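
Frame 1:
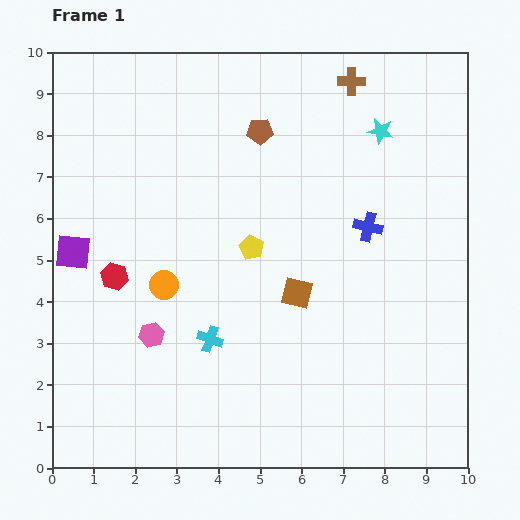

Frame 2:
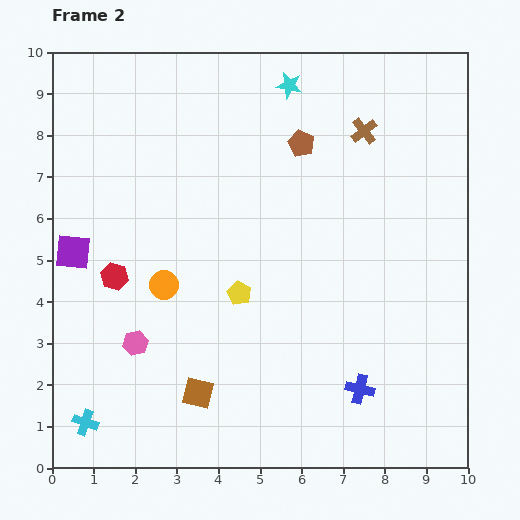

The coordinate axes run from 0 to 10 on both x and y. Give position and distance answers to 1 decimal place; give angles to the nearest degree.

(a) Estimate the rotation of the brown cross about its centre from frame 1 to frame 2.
38° counter-clockwise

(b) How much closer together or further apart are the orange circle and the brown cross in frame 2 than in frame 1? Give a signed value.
-0.6

Distance in frame 1: 6.7. Distance in frame 2: 6.1.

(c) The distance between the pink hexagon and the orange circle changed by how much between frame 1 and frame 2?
+0.4

Distance in frame 1: 1.2. Distance in frame 2: 1.6.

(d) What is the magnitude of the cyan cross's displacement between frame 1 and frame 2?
3.6

The cyan cross moved from (3.8, 3.1) to (0.8, 1.1), a distance of √(3.0² + 2.0²) ≈ 3.6.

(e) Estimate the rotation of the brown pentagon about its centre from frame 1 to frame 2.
27° clockwise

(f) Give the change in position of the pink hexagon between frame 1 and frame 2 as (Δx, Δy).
(-0.4, -0.2)

The pink hexagon was at (2.4, 3.2) in frame 1 and (2.0, 3.0) in frame 2.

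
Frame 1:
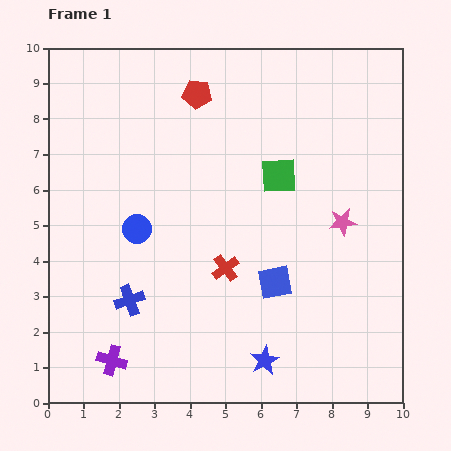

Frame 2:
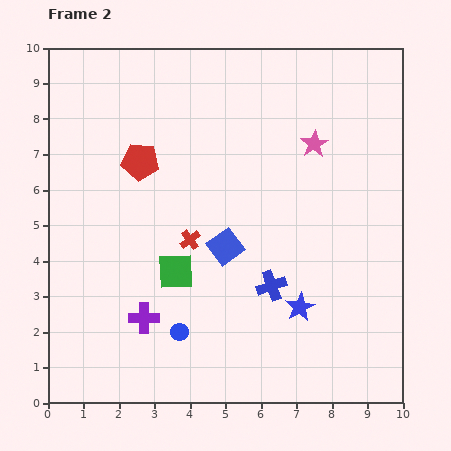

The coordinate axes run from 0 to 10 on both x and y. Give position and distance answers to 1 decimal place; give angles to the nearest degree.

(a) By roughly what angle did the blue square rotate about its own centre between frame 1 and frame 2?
26° counter-clockwise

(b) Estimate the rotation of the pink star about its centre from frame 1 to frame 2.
24° counter-clockwise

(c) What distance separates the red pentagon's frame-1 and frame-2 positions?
2.5

The red pentagon moved from (4.2, 8.7) to (2.6, 6.8), a distance of √(1.6² + 1.9²) ≈ 2.5.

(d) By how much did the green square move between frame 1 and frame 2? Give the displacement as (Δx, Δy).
(-2.9, -2.7)

The green square was at (6.5, 6.4) in frame 1 and (3.6, 3.7) in frame 2.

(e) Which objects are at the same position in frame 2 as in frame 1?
none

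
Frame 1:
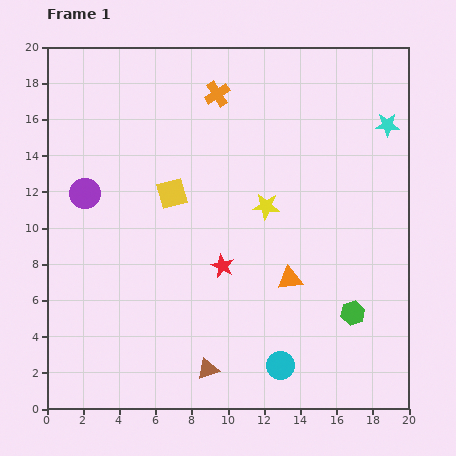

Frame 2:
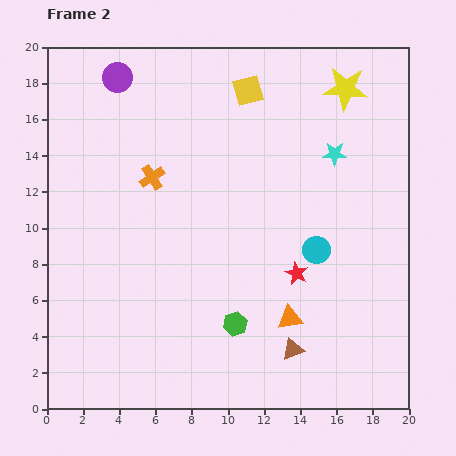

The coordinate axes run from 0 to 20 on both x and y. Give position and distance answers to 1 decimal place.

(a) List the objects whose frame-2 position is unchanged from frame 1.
none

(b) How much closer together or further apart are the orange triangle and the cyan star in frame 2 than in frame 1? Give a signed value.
-0.7

Distance in frame 1: 10.1. Distance in frame 2: 9.4.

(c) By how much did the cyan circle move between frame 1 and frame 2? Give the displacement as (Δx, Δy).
(2.0, 6.4)

The cyan circle was at (12.9, 2.4) in frame 1 and (14.9, 8.8) in frame 2.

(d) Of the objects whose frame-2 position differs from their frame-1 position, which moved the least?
the orange triangle

(moved 2.2)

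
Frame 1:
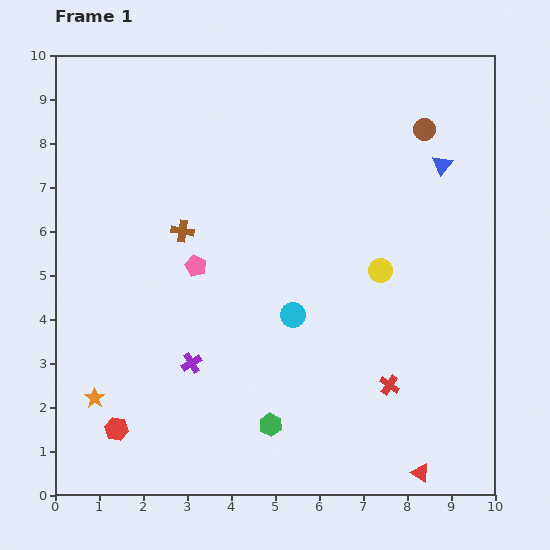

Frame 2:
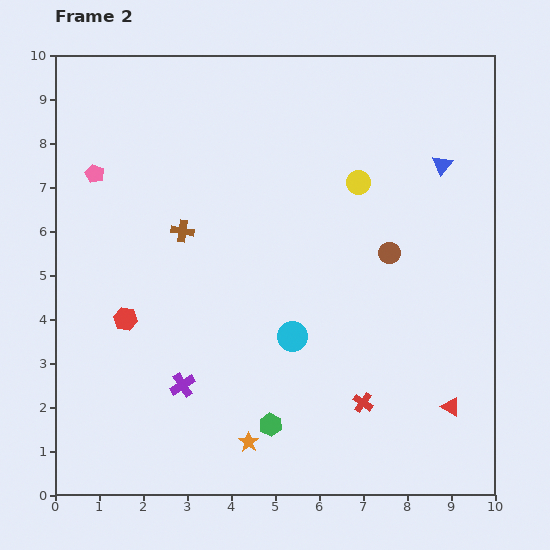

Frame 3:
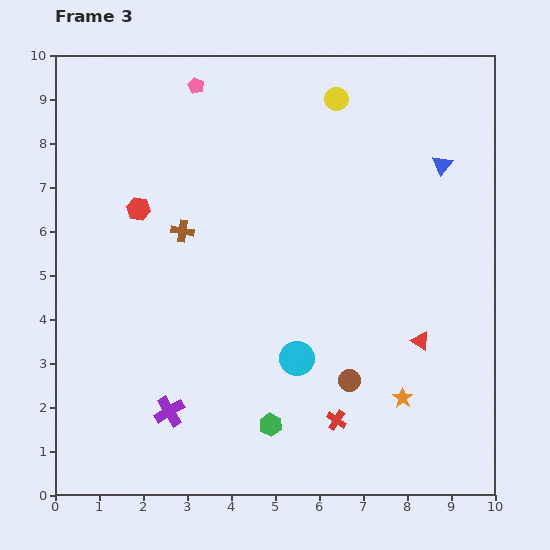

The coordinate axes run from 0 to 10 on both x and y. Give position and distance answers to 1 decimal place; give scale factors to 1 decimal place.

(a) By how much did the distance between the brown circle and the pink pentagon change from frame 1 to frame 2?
+0.8

Distance in frame 1: 6.1. Distance in frame 2: 6.9.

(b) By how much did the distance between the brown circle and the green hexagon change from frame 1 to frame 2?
-2.9

Distance in frame 1: 7.6. Distance in frame 2: 4.7.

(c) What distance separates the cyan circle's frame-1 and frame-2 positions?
0.5

The cyan circle moved from (5.4, 4.1) to (5.4, 3.6), a distance of √(0.0² + 0.5²) ≈ 0.5.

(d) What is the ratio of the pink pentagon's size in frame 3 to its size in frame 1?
0.7×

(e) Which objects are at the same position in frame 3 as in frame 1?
the green hexagon, the blue triangle, the brown cross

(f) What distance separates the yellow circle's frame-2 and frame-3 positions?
2.0

The yellow circle moved from (6.9, 7.1) to (6.4, 9.0), a distance of √(0.5² + 1.9²) ≈ 2.0.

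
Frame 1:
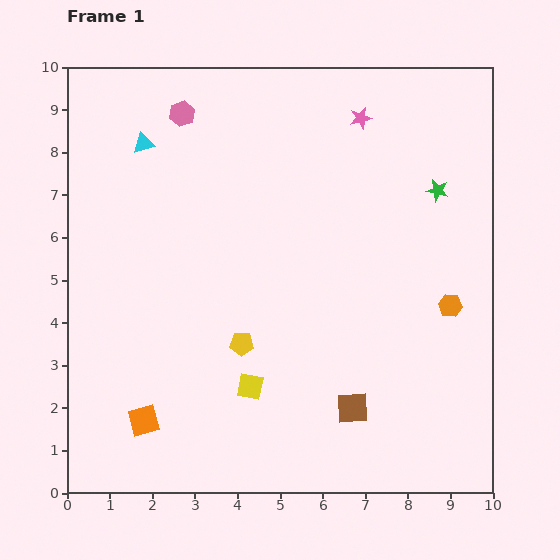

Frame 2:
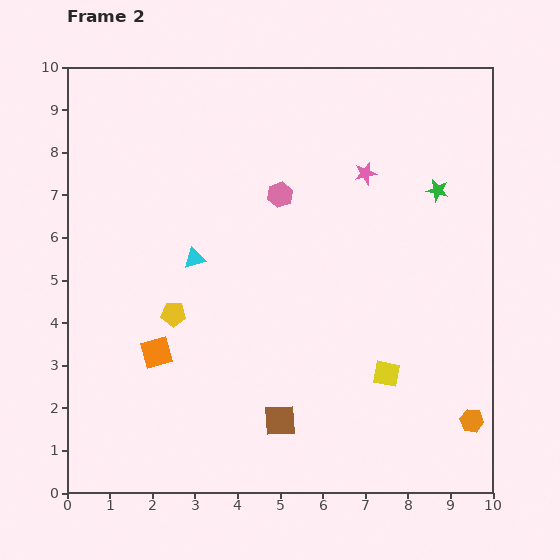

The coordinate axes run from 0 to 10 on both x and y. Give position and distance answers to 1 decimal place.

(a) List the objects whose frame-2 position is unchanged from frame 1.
the green star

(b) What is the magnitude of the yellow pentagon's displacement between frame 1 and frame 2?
1.7

The yellow pentagon moved from (4.1, 3.5) to (2.5, 4.2), a distance of √(1.6² + 0.7²) ≈ 1.7.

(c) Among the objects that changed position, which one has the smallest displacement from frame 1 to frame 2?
the pink star

(moved 1.3)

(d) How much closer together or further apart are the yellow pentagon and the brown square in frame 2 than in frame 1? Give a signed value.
+0.5

Distance in frame 1: 3.0. Distance in frame 2: 3.5.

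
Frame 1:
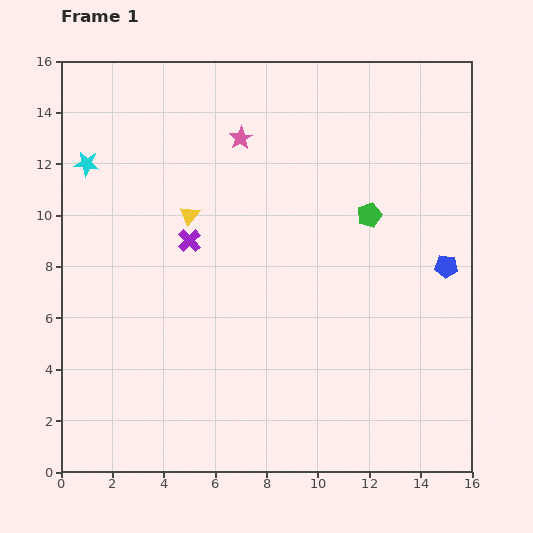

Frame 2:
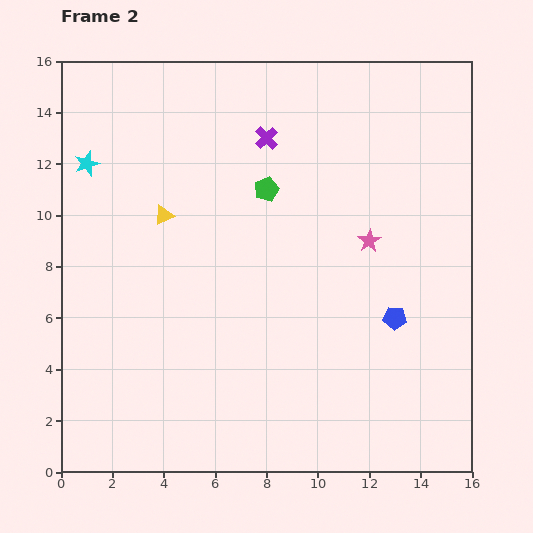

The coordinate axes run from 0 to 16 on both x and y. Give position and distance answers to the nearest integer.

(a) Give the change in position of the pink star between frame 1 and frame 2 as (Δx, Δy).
(5, -4)

The pink star was at (7, 13) in frame 1 and (12, 9) in frame 2.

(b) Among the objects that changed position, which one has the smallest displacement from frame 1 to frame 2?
the yellow triangle

(moved 1)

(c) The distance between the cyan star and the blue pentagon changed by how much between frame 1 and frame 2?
-2

Distance in frame 1: 15. Distance in frame 2: 13.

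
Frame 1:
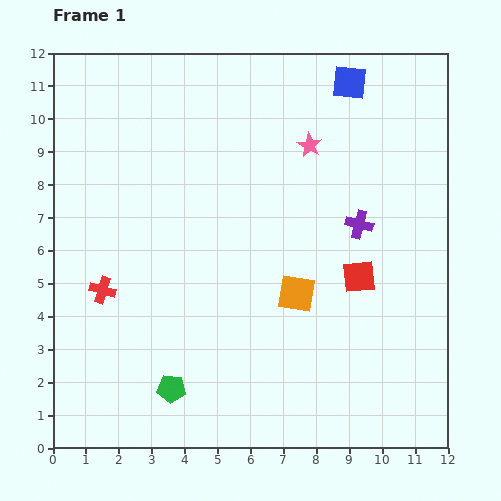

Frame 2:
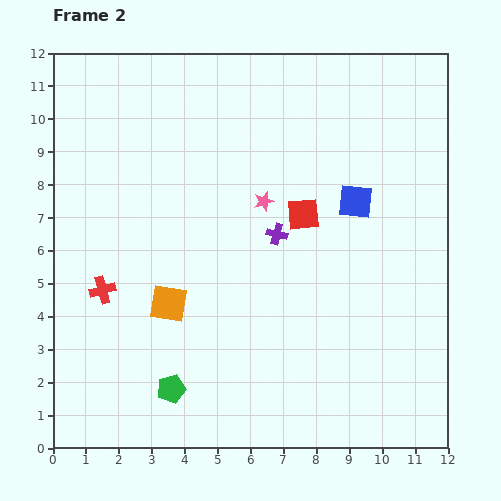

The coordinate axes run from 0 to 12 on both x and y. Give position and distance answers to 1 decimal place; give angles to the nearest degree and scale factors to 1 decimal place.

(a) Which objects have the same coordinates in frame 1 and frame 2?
the red cross, the green pentagon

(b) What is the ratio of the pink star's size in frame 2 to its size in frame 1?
0.8×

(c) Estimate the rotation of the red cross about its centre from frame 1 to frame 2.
32° counter-clockwise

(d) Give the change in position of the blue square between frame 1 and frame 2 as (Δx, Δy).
(0.2, -3.6)

The blue square was at (9.0, 11.1) in frame 1 and (9.2, 7.5) in frame 2.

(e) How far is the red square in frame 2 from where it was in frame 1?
2.5

The red square moved from (9.3, 5.2) to (7.6, 7.1), a distance of √(1.7² + 1.9²) ≈ 2.5.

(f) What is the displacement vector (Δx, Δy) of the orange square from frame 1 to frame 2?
(-3.9, -0.3)

The orange square was at (7.4, 4.7) in frame 1 and (3.5, 4.4) in frame 2.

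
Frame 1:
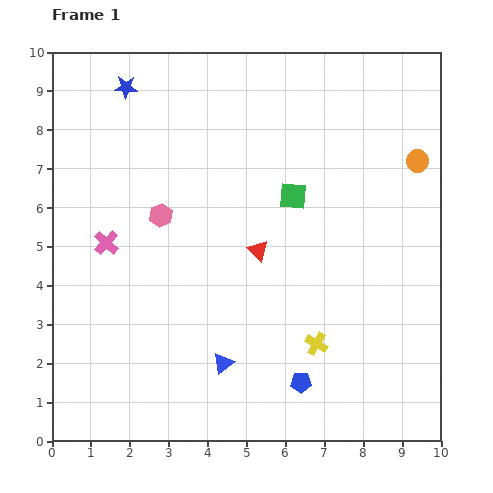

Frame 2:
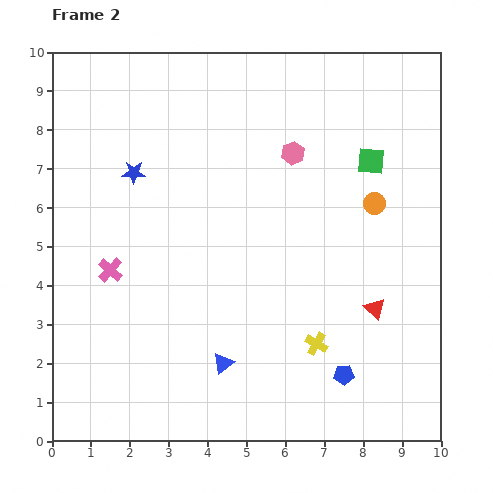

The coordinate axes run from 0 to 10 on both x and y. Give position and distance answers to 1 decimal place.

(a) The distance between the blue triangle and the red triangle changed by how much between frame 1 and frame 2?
+1.1

Distance in frame 1: 3.0. Distance in frame 2: 4.1.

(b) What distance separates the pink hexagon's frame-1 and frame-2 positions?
3.8

The pink hexagon moved from (2.8, 5.8) to (6.2, 7.4), a distance of √(3.4² + 1.6²) ≈ 3.8.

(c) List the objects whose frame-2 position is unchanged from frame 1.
the yellow cross, the blue triangle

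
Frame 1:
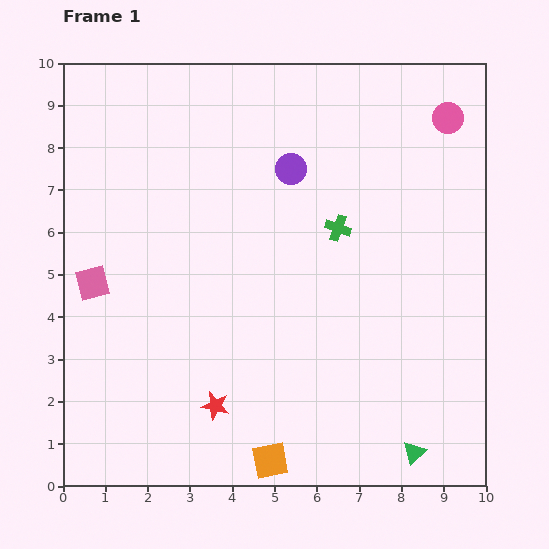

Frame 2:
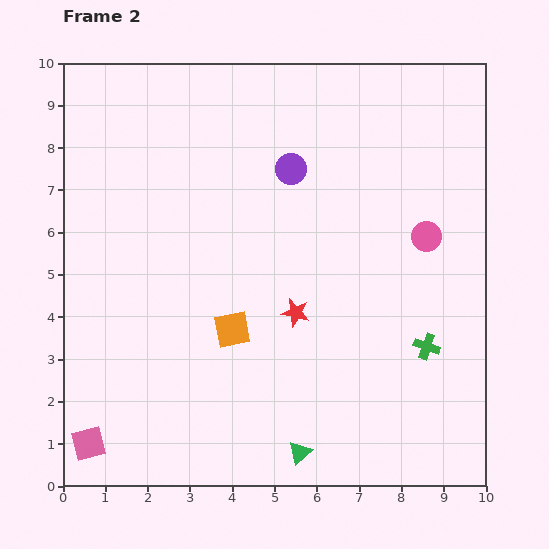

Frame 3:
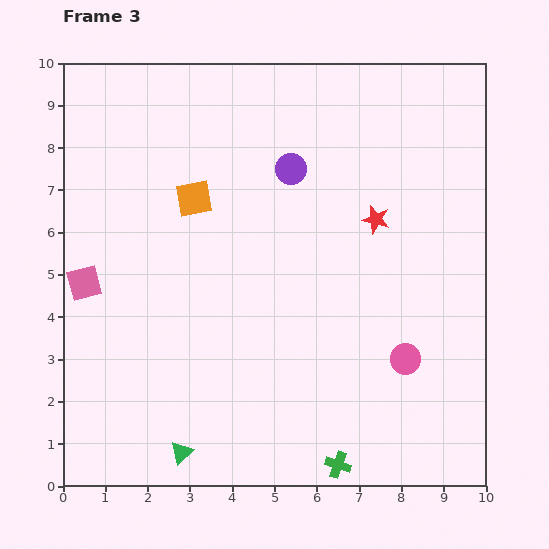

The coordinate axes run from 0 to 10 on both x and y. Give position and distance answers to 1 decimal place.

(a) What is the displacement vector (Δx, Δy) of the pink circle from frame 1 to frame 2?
(-0.5, -2.8)

The pink circle was at (9.1, 8.7) in frame 1 and (8.6, 5.9) in frame 2.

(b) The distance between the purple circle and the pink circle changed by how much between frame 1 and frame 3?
+1.3

Distance in frame 1: 3.9. Distance in frame 3: 5.2.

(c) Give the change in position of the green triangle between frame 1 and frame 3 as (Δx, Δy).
(-5.5, 0.0)

The green triangle was at (8.3, 0.8) in frame 1 and (2.8, 0.8) in frame 3.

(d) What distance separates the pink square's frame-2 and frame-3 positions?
3.8

The pink square moved from (0.6, 1.0) to (0.5, 4.8), a distance of √(0.1² + 3.8²) ≈ 3.8.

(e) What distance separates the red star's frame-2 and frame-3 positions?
2.9

The red star moved from (5.5, 4.1) to (7.4, 6.3), a distance of √(1.9² + 2.2²) ≈ 2.9.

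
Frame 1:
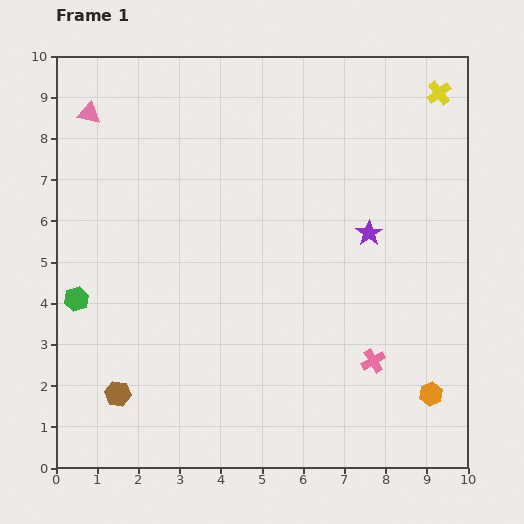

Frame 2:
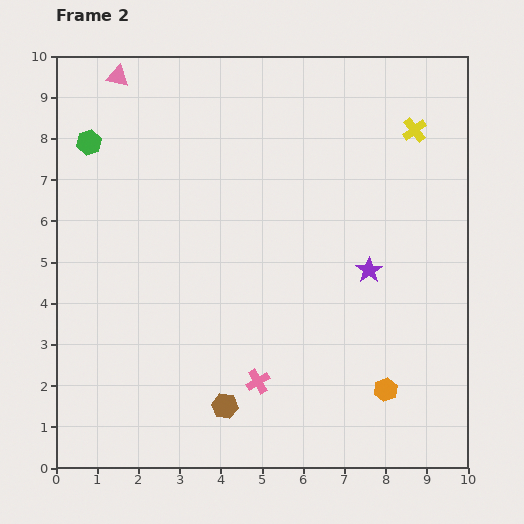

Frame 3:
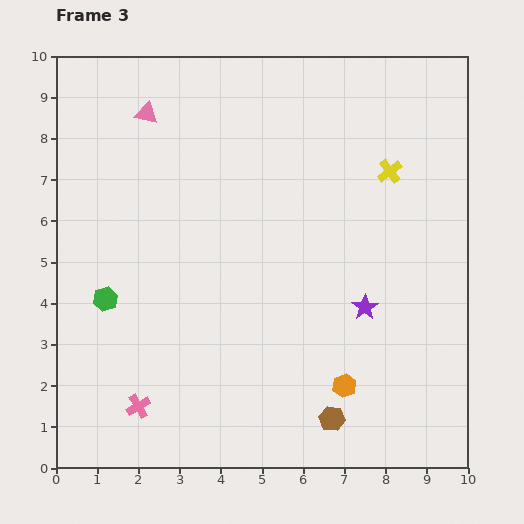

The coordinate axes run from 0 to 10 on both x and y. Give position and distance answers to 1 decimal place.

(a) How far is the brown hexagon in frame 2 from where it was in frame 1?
2.6

The brown hexagon moved from (1.5, 1.8) to (4.1, 1.5), a distance of √(2.6² + 0.3²) ≈ 2.6.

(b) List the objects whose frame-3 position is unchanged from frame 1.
none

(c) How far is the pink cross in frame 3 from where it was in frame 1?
5.8

The pink cross moved from (7.7, 2.6) to (2.0, 1.5), a distance of √(5.7² + 1.1²) ≈ 5.8.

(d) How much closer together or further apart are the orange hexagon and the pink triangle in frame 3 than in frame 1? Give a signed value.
-2.5

Distance in frame 1: 10.7. Distance in frame 3: 8.2.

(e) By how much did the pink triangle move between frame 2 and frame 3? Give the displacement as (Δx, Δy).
(0.7, -0.9)

The pink triangle was at (1.5, 9.5) in frame 2 and (2.2, 8.6) in frame 3.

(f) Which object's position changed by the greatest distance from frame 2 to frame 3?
the green hexagon

(moved 3.8; next 3.0)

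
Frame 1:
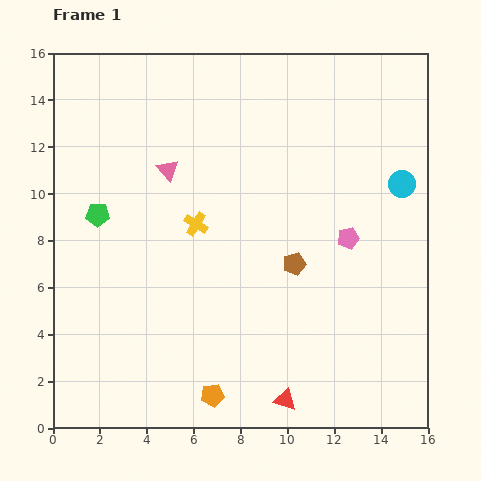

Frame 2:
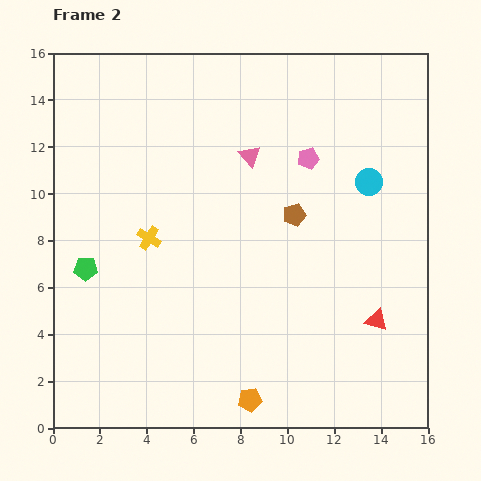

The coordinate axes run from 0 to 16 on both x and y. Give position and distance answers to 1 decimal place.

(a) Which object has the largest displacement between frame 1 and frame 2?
the red triangle

(moved 5.2; next 3.8)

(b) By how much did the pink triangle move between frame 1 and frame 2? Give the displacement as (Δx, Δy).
(3.5, 0.6)

The pink triangle was at (4.9, 11.0) in frame 1 and (8.4, 11.6) in frame 2.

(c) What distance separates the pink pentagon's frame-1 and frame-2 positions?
3.8

The pink pentagon moved from (12.6, 8.1) to (10.9, 11.5), a distance of √(1.7² + 3.4²) ≈ 3.8.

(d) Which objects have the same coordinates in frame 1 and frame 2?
none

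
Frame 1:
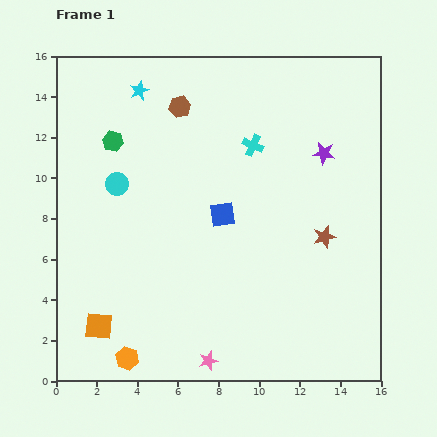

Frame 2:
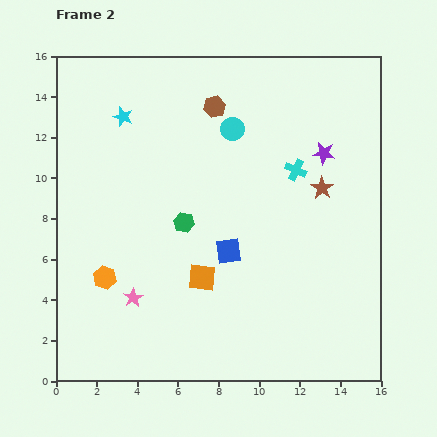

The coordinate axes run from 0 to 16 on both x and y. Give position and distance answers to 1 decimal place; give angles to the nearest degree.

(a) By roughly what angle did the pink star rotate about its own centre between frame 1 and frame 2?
15° counter-clockwise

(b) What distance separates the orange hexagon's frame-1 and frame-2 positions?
4.1

The orange hexagon moved from (3.5, 1.1) to (2.4, 5.1), a distance of √(1.1² + 4.0²) ≈ 4.1.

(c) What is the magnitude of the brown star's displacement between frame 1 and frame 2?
2.4

The brown star moved from (13.2, 7.1) to (13.1, 9.5), a distance of √(0.1² + 2.4²) ≈ 2.4.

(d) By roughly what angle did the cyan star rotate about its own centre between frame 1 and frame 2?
28° counter-clockwise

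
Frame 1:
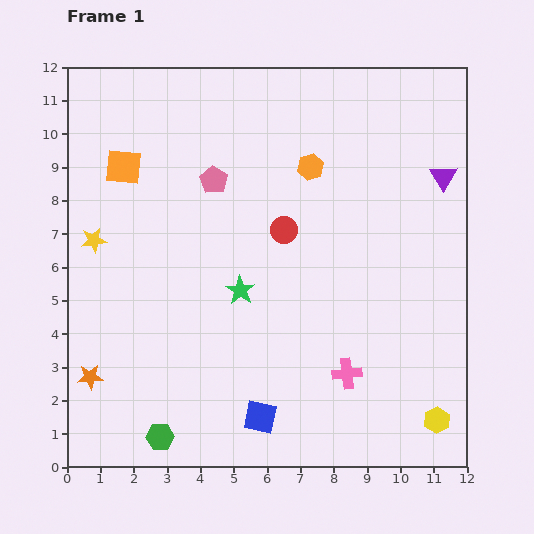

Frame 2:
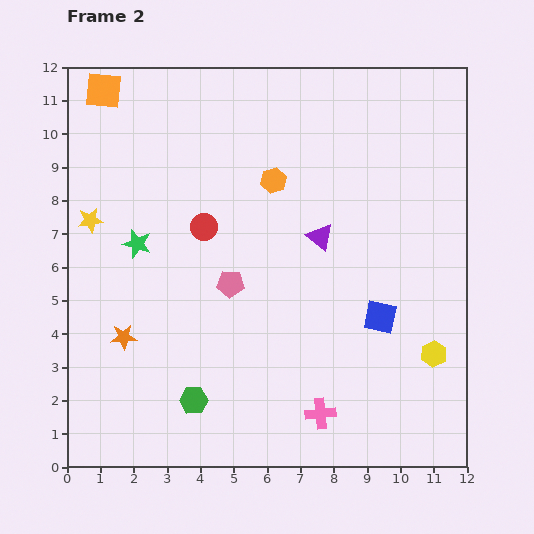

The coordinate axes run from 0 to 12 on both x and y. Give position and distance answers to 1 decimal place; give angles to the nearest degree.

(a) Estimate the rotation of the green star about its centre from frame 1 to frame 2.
17° counter-clockwise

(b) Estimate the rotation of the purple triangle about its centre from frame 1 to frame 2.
19° counter-clockwise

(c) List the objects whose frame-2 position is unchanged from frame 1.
none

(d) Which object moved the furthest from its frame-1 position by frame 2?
the blue square

(moved 4.7; next 4.1)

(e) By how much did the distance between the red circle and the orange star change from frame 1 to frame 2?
-3.2

Distance in frame 1: 7.3. Distance in frame 2: 4.1.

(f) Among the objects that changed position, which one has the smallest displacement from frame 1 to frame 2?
the yellow star

(moved 0.6)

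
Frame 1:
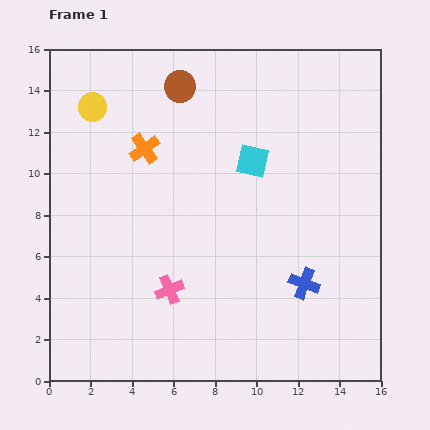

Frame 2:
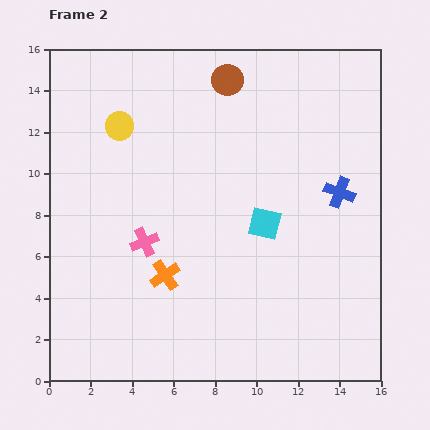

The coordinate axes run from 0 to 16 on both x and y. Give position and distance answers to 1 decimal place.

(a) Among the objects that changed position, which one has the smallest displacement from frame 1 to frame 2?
the yellow circle

(moved 1.6)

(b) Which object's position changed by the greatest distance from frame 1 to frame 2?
the orange cross

(moved 6.2; next 4.7)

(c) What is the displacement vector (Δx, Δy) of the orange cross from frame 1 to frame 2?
(1.0, -6.1)

The orange cross was at (4.6, 11.2) in frame 1 and (5.6, 5.1) in frame 2.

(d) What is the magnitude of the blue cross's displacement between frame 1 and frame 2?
4.7

The blue cross moved from (12.3, 4.7) to (14.0, 9.1), a distance of √(1.7² + 4.4²) ≈ 4.7.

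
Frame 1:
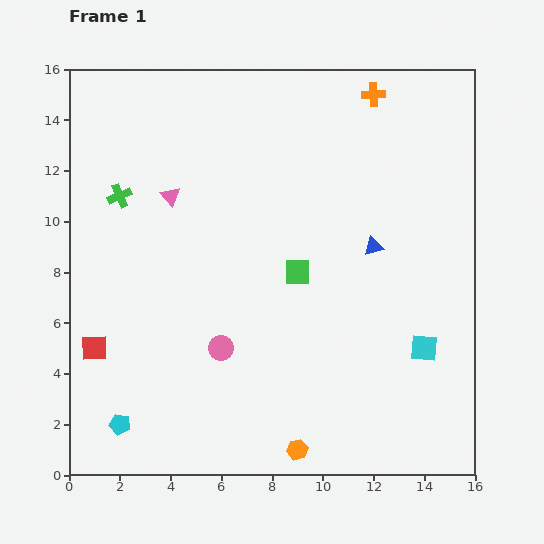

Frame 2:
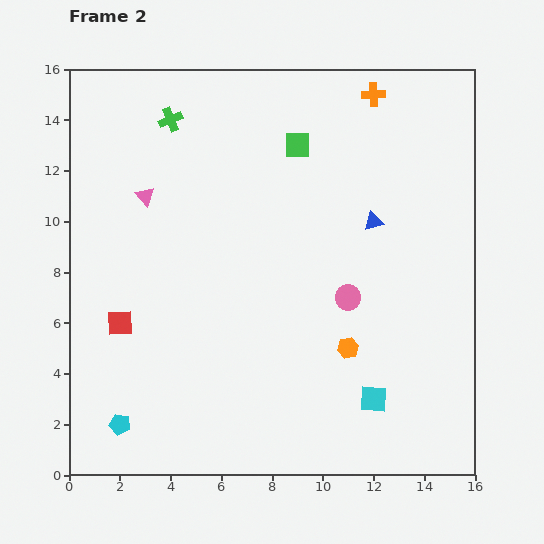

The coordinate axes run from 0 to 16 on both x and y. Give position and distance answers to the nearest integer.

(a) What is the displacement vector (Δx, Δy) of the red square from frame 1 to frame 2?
(1, 1)

The red square was at (1, 5) in frame 1 and (2, 6) in frame 2.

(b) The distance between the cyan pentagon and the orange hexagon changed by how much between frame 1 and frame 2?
+2

Distance in frame 1: 7. Distance in frame 2: 9.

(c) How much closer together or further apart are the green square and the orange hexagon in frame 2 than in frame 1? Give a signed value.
+1

Distance in frame 1: 7. Distance in frame 2: 8.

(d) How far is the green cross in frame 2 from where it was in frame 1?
4

The green cross moved from (2, 11) to (4, 14), a distance of √(2² + 3²) ≈ 4.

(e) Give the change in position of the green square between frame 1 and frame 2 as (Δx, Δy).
(0, 5)

The green square was at (9, 8) in frame 1 and (9, 13) in frame 2.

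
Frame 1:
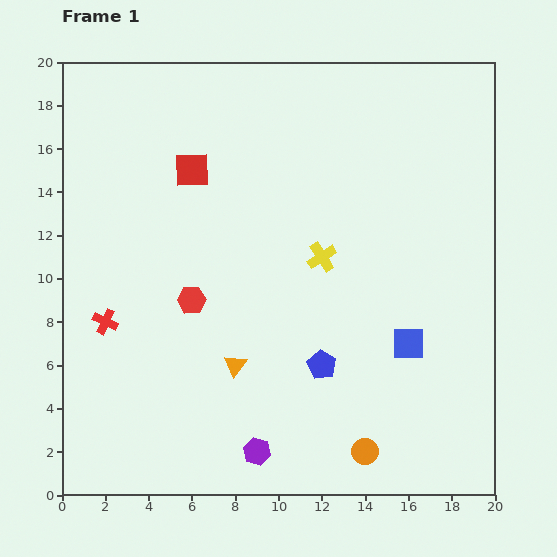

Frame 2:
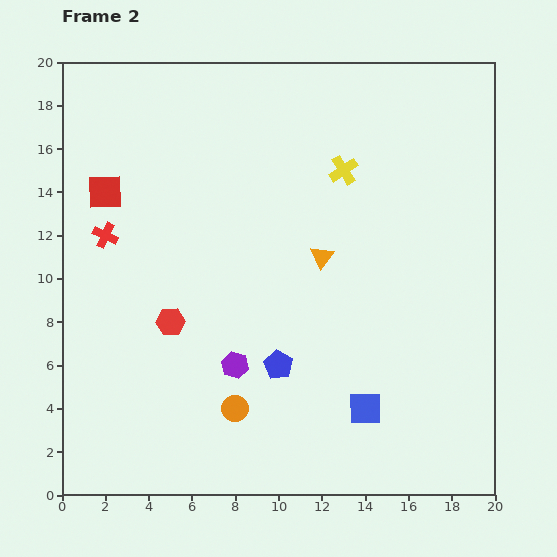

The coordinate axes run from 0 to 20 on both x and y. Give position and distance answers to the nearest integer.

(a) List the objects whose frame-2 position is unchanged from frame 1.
none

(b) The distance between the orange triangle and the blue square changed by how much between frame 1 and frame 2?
-1

Distance in frame 1: 8. Distance in frame 2: 7.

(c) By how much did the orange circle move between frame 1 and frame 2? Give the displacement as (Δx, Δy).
(-6, 2)

The orange circle was at (14, 2) in frame 1 and (8, 4) in frame 2.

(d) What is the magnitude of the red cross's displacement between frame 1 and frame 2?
4

The red cross moved from (2, 8) to (2, 12), a distance of √(0² + 4²) ≈ 4.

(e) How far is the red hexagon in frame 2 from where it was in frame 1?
1

The red hexagon moved from (6, 9) to (5, 8), a distance of √(1² + 1²) ≈ 1.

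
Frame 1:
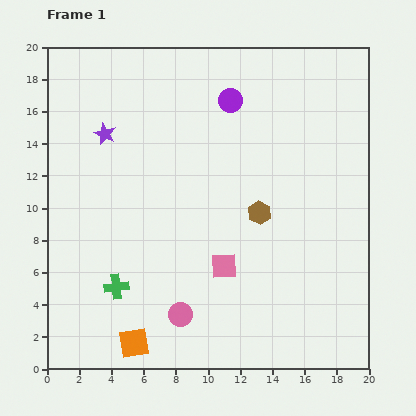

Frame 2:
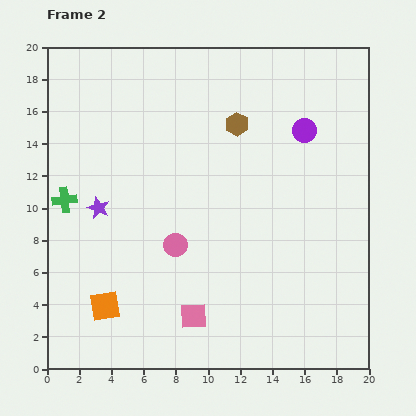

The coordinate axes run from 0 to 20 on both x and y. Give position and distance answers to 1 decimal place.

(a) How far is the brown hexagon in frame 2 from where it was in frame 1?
5.7

The brown hexagon moved from (13.2, 9.7) to (11.8, 15.2), a distance of √(1.4² + 5.5²) ≈ 5.7.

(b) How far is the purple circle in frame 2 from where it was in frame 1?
5.0

The purple circle moved from (11.4, 16.7) to (16.0, 14.8), a distance of √(4.6² + 1.9²) ≈ 5.0.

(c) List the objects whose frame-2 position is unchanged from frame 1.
none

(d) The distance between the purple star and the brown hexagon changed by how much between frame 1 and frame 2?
-0.8

Distance in frame 1: 10.8. Distance in frame 2: 10.0.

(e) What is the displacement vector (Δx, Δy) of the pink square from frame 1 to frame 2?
(-1.9, -3.1)

The pink square was at (11.0, 6.4) in frame 1 and (9.1, 3.3) in frame 2.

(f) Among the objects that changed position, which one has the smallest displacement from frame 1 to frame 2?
the orange square

(moved 2.9)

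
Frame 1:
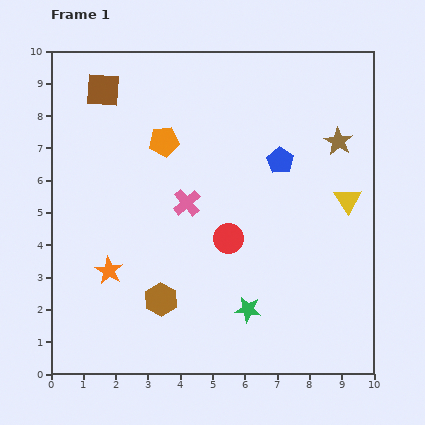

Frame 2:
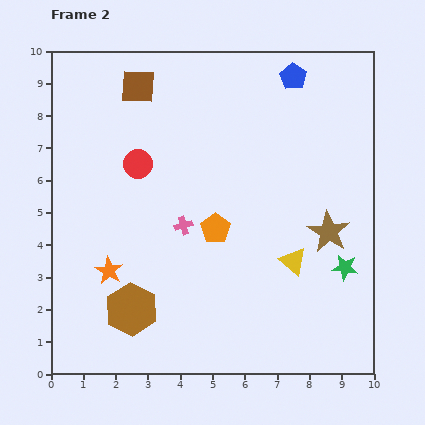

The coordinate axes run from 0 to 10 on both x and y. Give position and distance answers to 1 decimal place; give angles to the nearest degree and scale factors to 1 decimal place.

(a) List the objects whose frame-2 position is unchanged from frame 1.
the orange star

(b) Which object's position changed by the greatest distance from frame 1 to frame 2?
the red circle

(moved 3.6; next 3.3)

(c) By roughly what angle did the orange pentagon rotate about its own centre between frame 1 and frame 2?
28° counter-clockwise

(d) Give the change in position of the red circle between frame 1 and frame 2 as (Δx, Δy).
(-2.8, 2.3)

The red circle was at (5.5, 4.2) in frame 1 and (2.7, 6.5) in frame 2.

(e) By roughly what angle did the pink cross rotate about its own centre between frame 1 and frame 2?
25° clockwise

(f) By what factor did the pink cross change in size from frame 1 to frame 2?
0.7×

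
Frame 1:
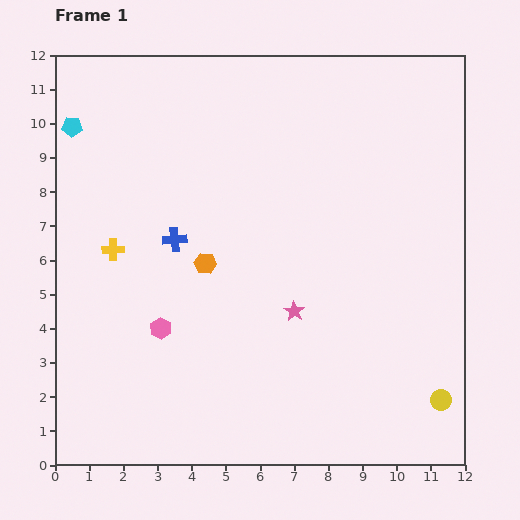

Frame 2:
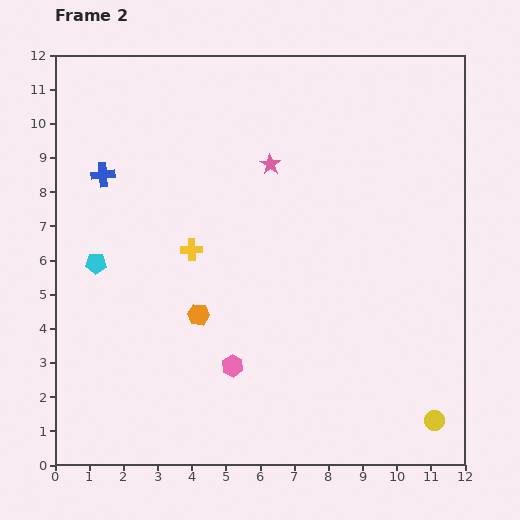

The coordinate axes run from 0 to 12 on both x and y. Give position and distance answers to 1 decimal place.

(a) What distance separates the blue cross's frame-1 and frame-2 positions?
2.8

The blue cross moved from (3.5, 6.6) to (1.4, 8.5), a distance of √(2.1² + 1.9²) ≈ 2.8.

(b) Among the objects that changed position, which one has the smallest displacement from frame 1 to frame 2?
the yellow circle

(moved 0.6)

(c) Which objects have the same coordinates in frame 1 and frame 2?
none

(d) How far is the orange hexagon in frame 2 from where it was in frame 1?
1.5

The orange hexagon moved from (4.4, 5.9) to (4.2, 4.4), a distance of √(0.2² + 1.5²) ≈ 1.5.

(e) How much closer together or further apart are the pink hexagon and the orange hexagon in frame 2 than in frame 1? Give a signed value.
-0.5

Distance in frame 1: 2.3. Distance in frame 2: 1.8.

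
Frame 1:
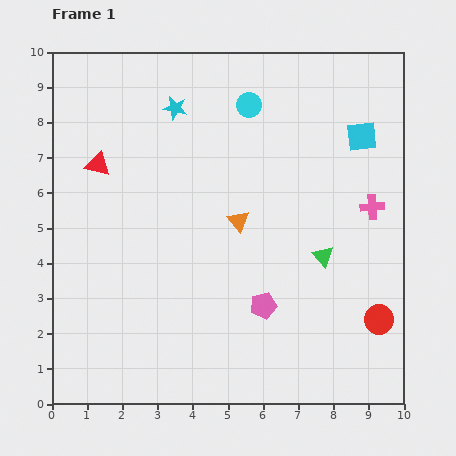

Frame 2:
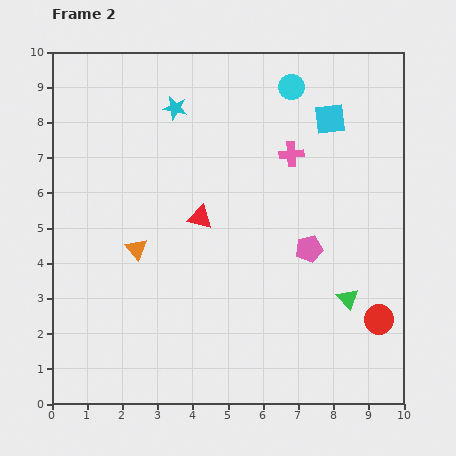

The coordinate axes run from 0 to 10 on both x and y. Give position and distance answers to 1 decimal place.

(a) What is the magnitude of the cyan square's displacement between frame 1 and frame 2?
1.0

The cyan square moved from (8.8, 7.6) to (7.9, 8.1), a distance of √(0.9² + 0.5²) ≈ 1.0.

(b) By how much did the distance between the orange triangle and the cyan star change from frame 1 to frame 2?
+0.4

Distance in frame 1: 3.7. Distance in frame 2: 4.1.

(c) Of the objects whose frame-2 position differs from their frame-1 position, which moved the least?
the cyan square

(moved 1.0)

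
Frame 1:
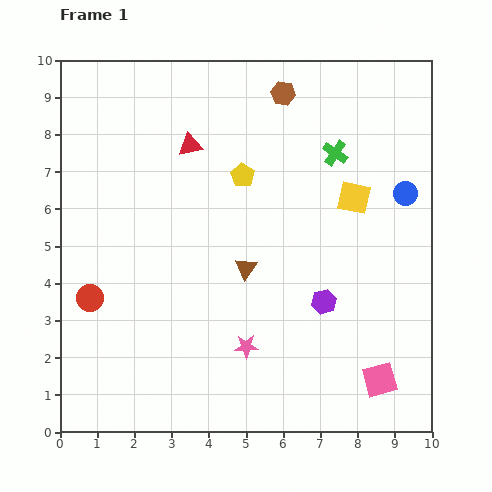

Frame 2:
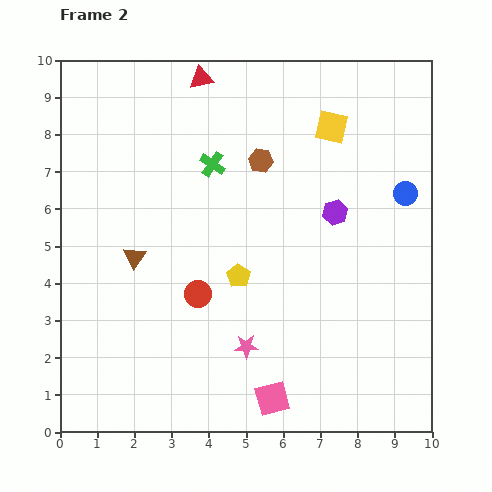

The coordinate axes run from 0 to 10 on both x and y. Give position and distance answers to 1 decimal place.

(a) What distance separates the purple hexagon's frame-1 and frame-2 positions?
2.4

The purple hexagon moved from (7.1, 3.5) to (7.4, 5.9), a distance of √(0.3² + 2.4²) ≈ 2.4.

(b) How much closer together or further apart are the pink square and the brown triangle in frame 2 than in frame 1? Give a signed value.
+0.6

Distance in frame 1: 4.7. Distance in frame 2: 5.3.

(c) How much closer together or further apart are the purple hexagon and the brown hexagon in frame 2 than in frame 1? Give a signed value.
-3.3

Distance in frame 1: 5.7. Distance in frame 2: 2.4.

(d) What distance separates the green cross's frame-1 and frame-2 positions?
3.3

The green cross moved from (7.4, 7.5) to (4.1, 7.2), a distance of √(3.3² + 0.3²) ≈ 3.3.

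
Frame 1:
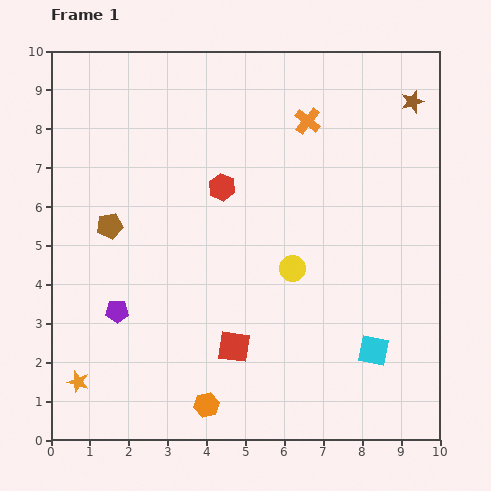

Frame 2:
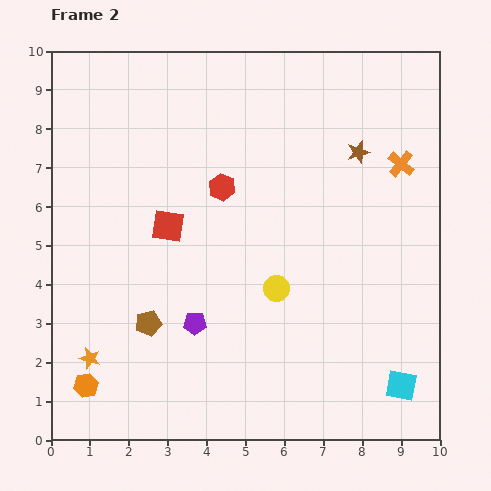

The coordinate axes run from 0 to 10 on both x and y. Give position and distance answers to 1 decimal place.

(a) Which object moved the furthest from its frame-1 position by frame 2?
the red square

(moved 3.5; next 3.1)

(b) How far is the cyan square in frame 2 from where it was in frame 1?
1.1

The cyan square moved from (8.3, 2.3) to (9.0, 1.4), a distance of √(0.7² + 0.9²) ≈ 1.1.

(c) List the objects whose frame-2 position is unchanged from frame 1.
the red hexagon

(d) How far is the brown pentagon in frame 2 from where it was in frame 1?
2.7

The brown pentagon moved from (1.5, 5.5) to (2.5, 3.0), a distance of √(1.0² + 2.5²) ≈ 2.7.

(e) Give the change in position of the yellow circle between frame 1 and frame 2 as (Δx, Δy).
(-0.4, -0.5)

The yellow circle was at (6.2, 4.4) in frame 1 and (5.8, 3.9) in frame 2.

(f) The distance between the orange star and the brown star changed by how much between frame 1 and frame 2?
-2.5

Distance in frame 1: 11.2. Distance in frame 2: 8.7.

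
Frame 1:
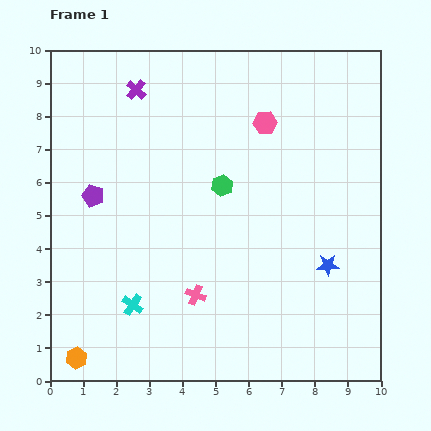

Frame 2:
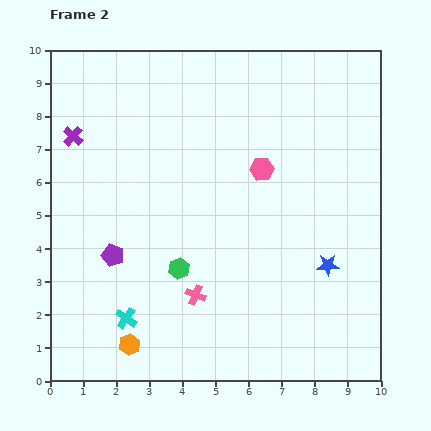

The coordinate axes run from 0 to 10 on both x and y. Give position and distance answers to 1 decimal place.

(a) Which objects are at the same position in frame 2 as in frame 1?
the pink cross, the blue star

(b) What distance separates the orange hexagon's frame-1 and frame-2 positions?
1.6

The orange hexagon moved from (0.8, 0.7) to (2.4, 1.1), a distance of √(1.6² + 0.4²) ≈ 1.6.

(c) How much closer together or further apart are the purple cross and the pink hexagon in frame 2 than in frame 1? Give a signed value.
+1.8

Distance in frame 1: 4.0. Distance in frame 2: 5.8.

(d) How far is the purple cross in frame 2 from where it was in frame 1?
2.4

The purple cross moved from (2.6, 8.8) to (0.7, 7.4), a distance of √(1.9² + 1.4²) ≈ 2.4.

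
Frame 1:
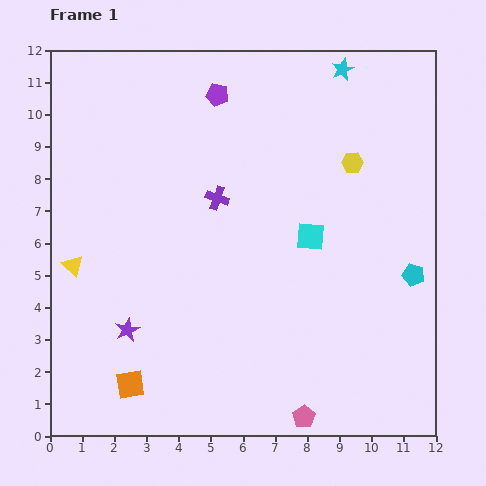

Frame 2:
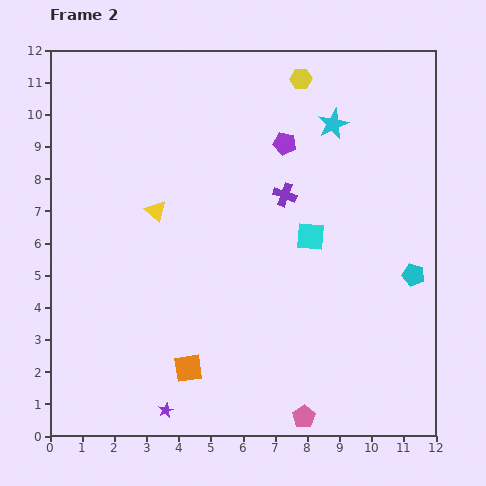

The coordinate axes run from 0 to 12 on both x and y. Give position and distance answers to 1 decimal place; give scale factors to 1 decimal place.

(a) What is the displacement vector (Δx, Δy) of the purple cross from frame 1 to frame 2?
(2.1, 0.1)

The purple cross was at (5.2, 7.4) in frame 1 and (7.3, 7.5) in frame 2.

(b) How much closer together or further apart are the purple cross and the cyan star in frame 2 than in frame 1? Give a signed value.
-2.9

Distance in frame 1: 5.6. Distance in frame 2: 2.7.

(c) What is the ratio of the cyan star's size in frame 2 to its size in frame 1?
1.3×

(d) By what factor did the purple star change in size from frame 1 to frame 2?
0.6×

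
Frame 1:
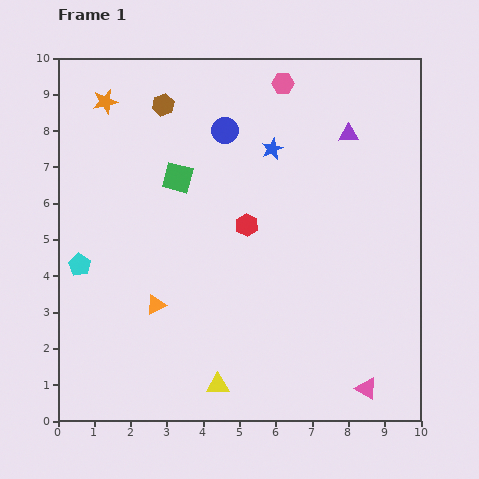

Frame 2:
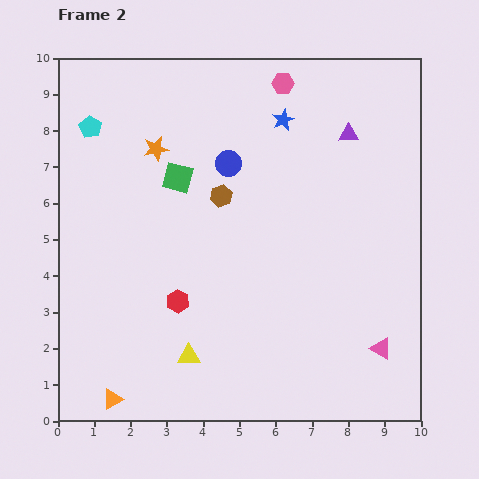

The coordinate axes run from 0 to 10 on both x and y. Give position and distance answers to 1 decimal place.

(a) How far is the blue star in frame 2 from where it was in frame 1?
0.9

The blue star moved from (5.9, 7.5) to (6.2, 8.3), a distance of √(0.3² + 0.8²) ≈ 0.9.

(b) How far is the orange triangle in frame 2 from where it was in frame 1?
2.9

The orange triangle moved from (2.7, 3.2) to (1.5, 0.6), a distance of √(1.2² + 2.6²) ≈ 2.9.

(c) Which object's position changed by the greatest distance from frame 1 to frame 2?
the cyan pentagon

(moved 3.8; next 3.0)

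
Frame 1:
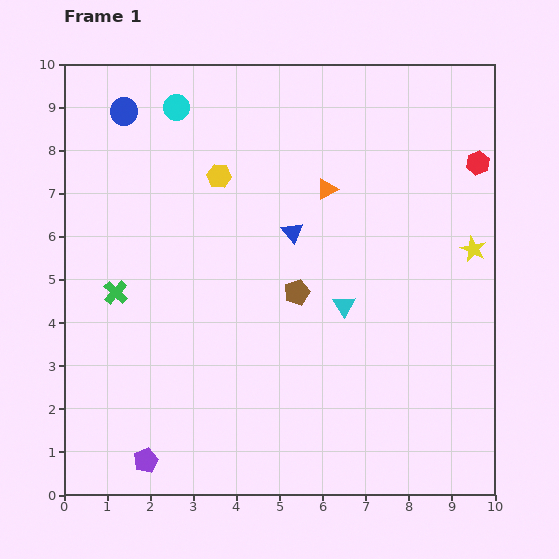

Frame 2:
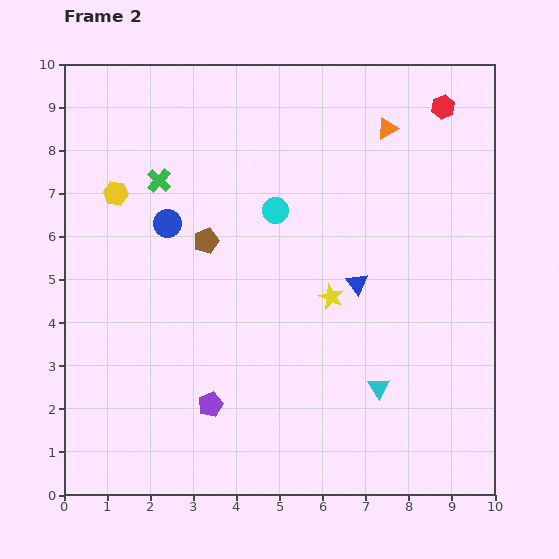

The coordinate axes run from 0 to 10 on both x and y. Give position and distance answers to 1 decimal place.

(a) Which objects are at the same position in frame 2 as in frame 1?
none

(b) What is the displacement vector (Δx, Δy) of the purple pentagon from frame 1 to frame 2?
(1.5, 1.3)

The purple pentagon was at (1.9, 0.8) in frame 1 and (3.4, 2.1) in frame 2.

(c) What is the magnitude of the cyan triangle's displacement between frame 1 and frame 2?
2.1

The cyan triangle moved from (6.5, 4.4) to (7.3, 2.5), a distance of √(0.8² + 1.9²) ≈ 2.1.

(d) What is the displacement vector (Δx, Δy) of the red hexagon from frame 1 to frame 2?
(-0.8, 1.3)

The red hexagon was at (9.6, 7.7) in frame 1 and (8.8, 9.0) in frame 2.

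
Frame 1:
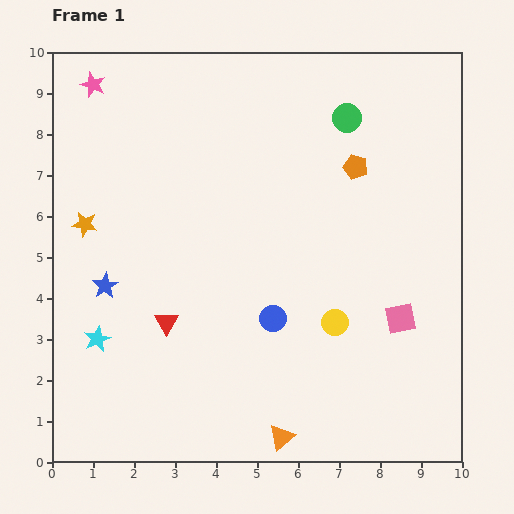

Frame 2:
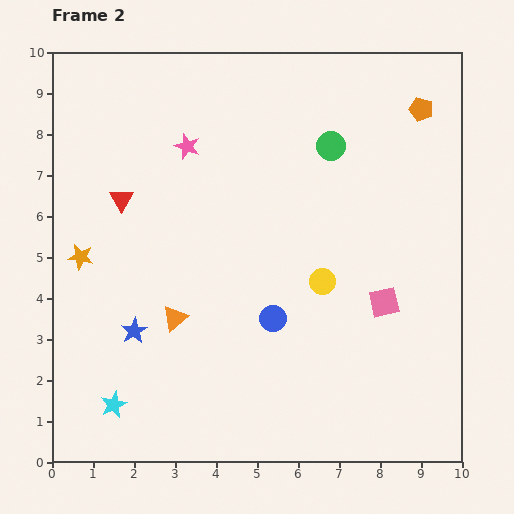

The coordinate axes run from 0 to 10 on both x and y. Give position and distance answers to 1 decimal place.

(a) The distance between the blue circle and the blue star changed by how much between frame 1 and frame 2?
-0.8

Distance in frame 1: 4.2. Distance in frame 2: 3.4.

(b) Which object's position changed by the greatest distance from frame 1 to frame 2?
the orange triangle

(moved 3.9; next 3.2)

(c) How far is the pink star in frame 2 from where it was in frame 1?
2.7

The pink star moved from (1.0, 9.2) to (3.3, 7.7), a distance of √(2.3² + 1.5²) ≈ 2.7.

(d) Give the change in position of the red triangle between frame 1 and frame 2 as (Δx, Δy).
(-1.1, 3.0)

The red triangle was at (2.8, 3.4) in frame 1 and (1.7, 6.4) in frame 2.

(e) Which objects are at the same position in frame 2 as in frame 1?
the blue circle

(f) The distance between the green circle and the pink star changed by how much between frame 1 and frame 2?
-2.8

Distance in frame 1: 6.3. Distance in frame 2: 3.5.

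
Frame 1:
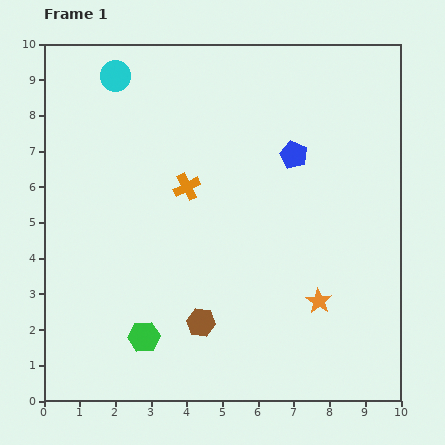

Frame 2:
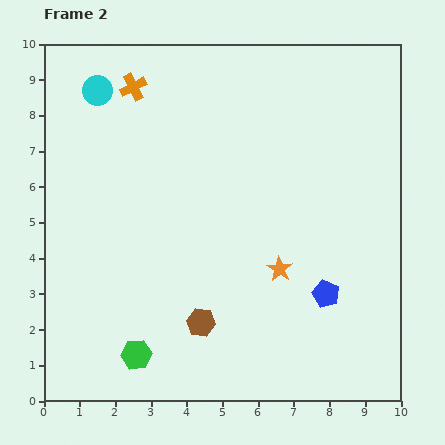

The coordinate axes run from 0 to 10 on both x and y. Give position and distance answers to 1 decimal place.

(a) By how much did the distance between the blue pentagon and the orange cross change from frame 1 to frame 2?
+4.8

Distance in frame 1: 3.1. Distance in frame 2: 7.9.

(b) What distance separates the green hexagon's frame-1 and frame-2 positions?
0.5

The green hexagon moved from (2.8, 1.8) to (2.6, 1.3), a distance of √(0.2² + 0.5²) ≈ 0.5.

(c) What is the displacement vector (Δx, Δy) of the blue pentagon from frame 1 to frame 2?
(0.9, -3.9)

The blue pentagon was at (7.0, 6.9) in frame 1 and (7.9, 3.0) in frame 2.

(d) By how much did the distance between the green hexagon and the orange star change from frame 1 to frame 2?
-0.3

Distance in frame 1: 5.0. Distance in frame 2: 4.7.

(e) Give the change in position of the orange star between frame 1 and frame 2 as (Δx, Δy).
(-1.1, 0.9)

The orange star was at (7.7, 2.8) in frame 1 and (6.6, 3.7) in frame 2.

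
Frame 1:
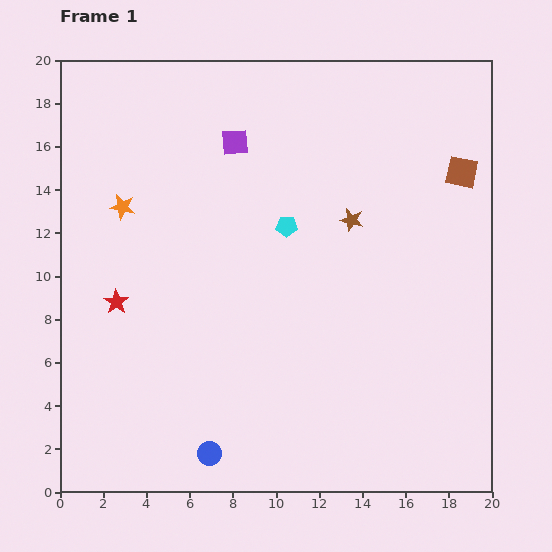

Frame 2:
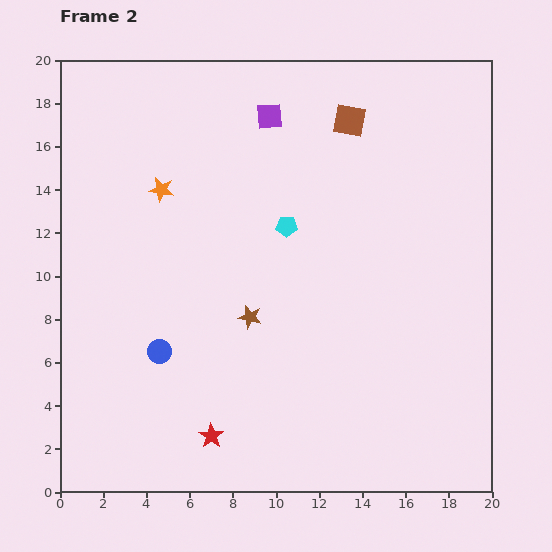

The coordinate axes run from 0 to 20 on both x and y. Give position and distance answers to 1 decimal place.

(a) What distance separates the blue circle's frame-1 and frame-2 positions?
5.2

The blue circle moved from (6.9, 1.8) to (4.6, 6.5), a distance of √(2.3² + 4.7²) ≈ 5.2.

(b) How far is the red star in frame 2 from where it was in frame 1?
7.6

The red star moved from (2.6, 8.8) to (7.0, 2.6), a distance of √(4.4² + 6.2²) ≈ 7.6.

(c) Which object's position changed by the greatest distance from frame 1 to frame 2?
the red star

(moved 7.6; next 6.5)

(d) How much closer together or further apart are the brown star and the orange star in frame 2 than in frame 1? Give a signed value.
-3.4

Distance in frame 1: 10.6. Distance in frame 2: 7.2.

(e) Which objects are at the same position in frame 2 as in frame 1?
the cyan pentagon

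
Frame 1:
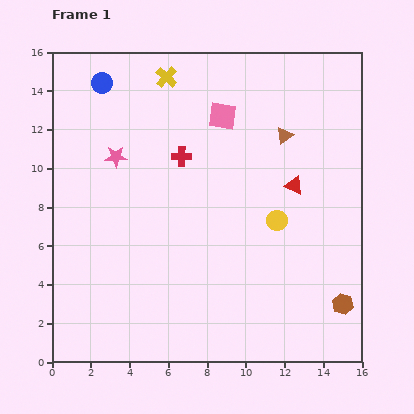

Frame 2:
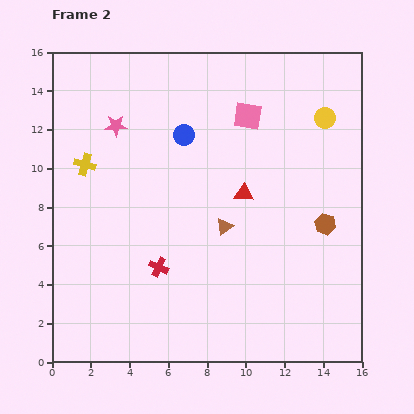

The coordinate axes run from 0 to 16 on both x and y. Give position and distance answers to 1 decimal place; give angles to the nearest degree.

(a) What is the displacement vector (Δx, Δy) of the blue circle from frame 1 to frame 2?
(4.2, -2.7)

The blue circle was at (2.6, 14.4) in frame 1 and (6.8, 11.7) in frame 2.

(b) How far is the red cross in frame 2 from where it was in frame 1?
5.8

The red cross moved from (6.7, 10.6) to (5.5, 4.9), a distance of √(1.2² + 5.7²) ≈ 5.8.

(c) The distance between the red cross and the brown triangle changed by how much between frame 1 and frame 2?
-1.4

Distance in frame 1: 5.4. Distance in frame 2: 4.0.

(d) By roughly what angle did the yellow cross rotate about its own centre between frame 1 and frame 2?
26° counter-clockwise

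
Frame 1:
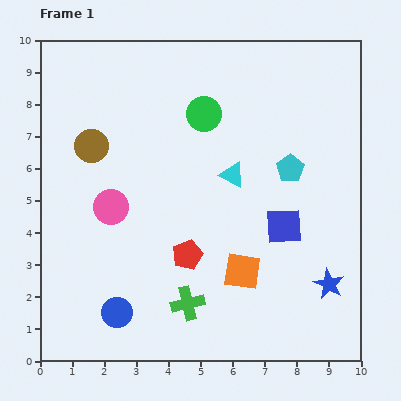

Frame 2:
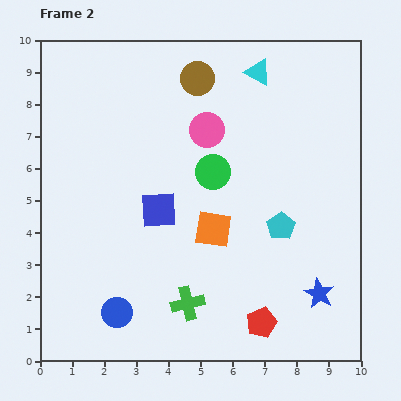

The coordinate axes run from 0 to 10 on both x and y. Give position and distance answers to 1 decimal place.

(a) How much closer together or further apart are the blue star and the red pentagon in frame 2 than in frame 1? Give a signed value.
-2.5

Distance in frame 1: 4.5. Distance in frame 2: 2.0.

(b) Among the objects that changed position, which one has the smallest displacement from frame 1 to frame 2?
the blue star

(moved 0.4)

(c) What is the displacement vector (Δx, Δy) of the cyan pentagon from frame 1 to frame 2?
(-0.3, -1.8)

The cyan pentagon was at (7.8, 6.0) in frame 1 and (7.5, 4.2) in frame 2.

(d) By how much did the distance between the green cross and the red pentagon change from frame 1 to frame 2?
+0.9

Distance in frame 1: 1.5. Distance in frame 2: 2.4.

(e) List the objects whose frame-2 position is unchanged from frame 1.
the blue circle, the green cross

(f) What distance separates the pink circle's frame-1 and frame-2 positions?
3.8

The pink circle moved from (2.2, 4.8) to (5.2, 7.2), a distance of √(3.0² + 2.4²) ≈ 3.8.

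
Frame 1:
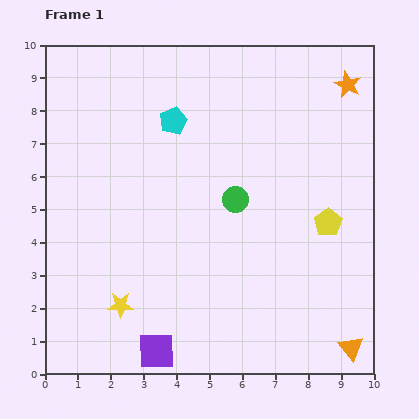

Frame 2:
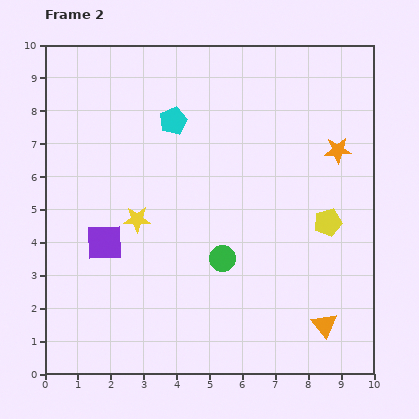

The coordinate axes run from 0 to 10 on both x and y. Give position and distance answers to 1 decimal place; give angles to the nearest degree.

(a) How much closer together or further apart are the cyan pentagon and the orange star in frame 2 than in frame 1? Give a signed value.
-0.3

Distance in frame 1: 5.4. Distance in frame 2: 5.1.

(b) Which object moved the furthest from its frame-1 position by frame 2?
the purple square

(moved 3.7; next 2.6)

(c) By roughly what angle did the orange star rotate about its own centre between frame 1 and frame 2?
29° counter-clockwise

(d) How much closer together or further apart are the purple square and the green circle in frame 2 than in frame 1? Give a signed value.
-1.6

Distance in frame 1: 5.2. Distance in frame 2: 3.6.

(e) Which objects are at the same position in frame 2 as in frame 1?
the cyan pentagon, the yellow pentagon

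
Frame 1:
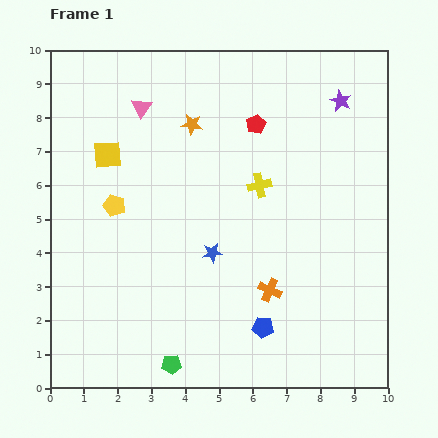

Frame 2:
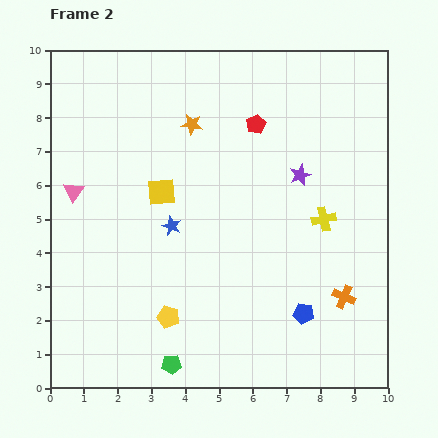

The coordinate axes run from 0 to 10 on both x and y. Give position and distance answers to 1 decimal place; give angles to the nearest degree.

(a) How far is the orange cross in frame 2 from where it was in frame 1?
2.2

The orange cross moved from (6.5, 2.9) to (8.7, 2.7), a distance of √(2.2² + 0.2²) ≈ 2.2.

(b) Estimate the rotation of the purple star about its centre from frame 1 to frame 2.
25° clockwise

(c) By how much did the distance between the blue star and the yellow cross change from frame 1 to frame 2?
+2.1

Distance in frame 1: 2.4. Distance in frame 2: 4.5.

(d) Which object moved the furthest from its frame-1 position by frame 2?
the yellow pentagon

(moved 3.7; next 3.2)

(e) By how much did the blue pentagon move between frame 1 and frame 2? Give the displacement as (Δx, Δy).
(1.2, 0.4)

The blue pentagon was at (6.3, 1.8) in frame 1 and (7.5, 2.2) in frame 2.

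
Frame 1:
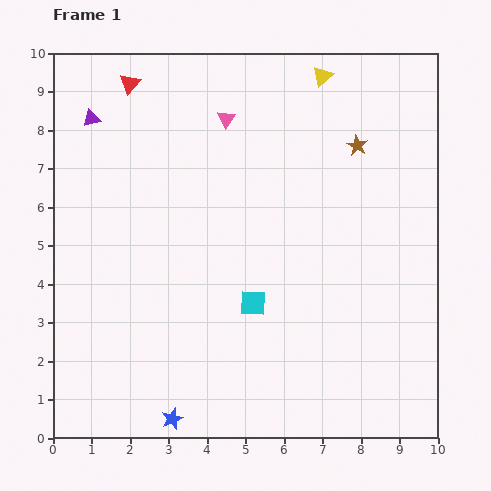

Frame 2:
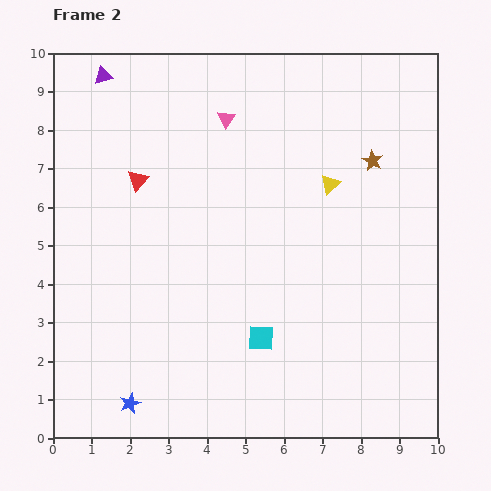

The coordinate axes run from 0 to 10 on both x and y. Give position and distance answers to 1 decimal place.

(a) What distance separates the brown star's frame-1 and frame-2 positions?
0.6

The brown star moved from (7.9, 7.6) to (8.3, 7.2), a distance of √(0.4² + 0.4²) ≈ 0.6.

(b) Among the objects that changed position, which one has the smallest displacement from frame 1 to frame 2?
the brown star

(moved 0.6)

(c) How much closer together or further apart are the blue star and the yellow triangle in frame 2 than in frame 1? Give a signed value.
-2.0

Distance in frame 1: 9.7. Distance in frame 2: 7.7.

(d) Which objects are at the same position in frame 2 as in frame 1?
the pink triangle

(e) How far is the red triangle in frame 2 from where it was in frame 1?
2.5

The red triangle moved from (2.0, 9.2) to (2.2, 6.7), a distance of √(0.2² + 2.5²) ≈ 2.5.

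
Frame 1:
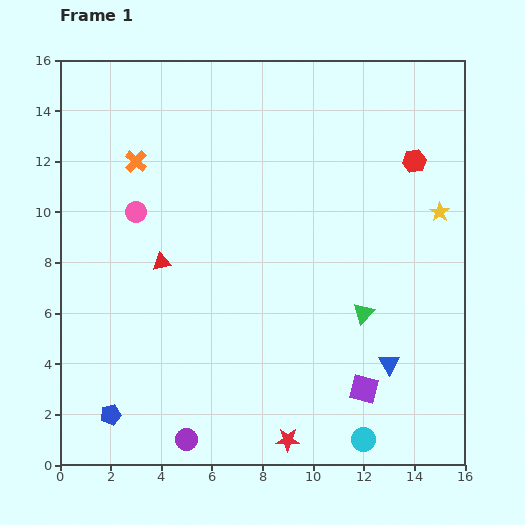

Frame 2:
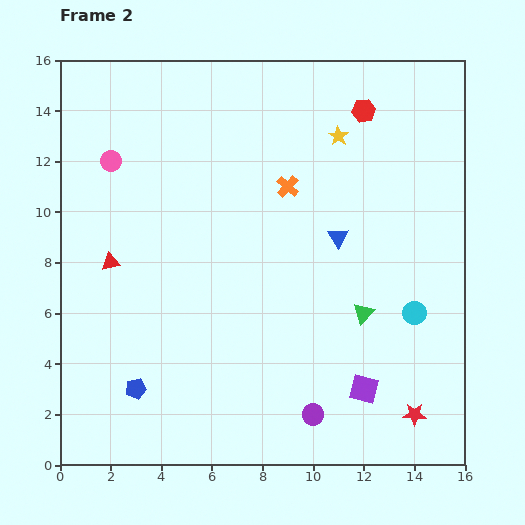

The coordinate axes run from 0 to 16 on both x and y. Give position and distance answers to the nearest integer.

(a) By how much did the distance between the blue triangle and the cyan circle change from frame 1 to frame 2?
+1

Distance in frame 1: 3. Distance in frame 2: 4.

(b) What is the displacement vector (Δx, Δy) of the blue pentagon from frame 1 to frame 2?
(1, 1)

The blue pentagon was at (2, 2) in frame 1 and (3, 3) in frame 2.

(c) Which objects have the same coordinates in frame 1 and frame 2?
the purple square, the green triangle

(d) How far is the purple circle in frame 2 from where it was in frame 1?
5

The purple circle moved from (5, 1) to (10, 2), a distance of √(5² + 1²) ≈ 5.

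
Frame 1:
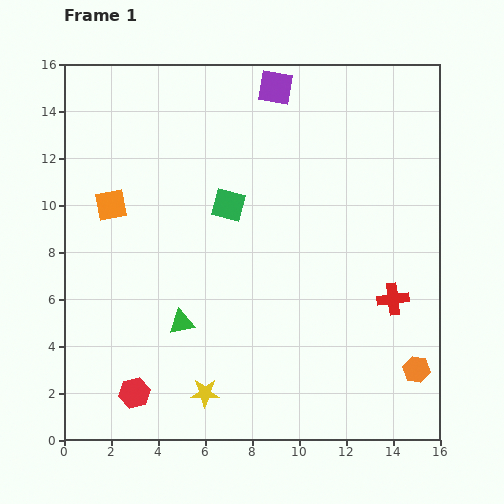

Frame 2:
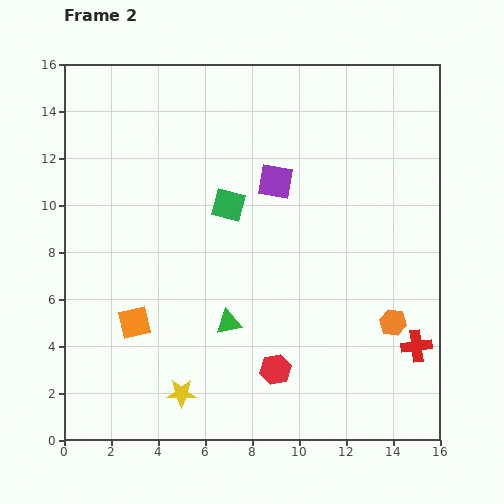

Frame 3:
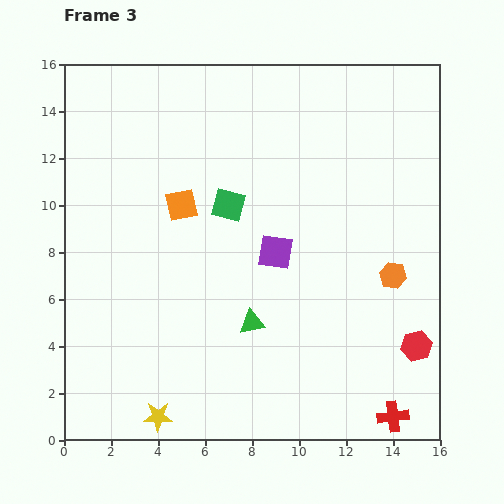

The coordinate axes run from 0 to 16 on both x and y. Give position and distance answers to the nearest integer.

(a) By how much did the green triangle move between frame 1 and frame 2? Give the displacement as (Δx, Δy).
(2, 0)

The green triangle was at (5, 5) in frame 1 and (7, 5) in frame 2.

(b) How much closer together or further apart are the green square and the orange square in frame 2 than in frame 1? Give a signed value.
+1

Distance in frame 1: 5. Distance in frame 2: 6.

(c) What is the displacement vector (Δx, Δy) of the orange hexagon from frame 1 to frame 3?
(-1, 4)

The orange hexagon was at (15, 3) in frame 1 and (14, 7) in frame 3.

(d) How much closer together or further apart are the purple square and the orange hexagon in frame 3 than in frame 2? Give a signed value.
-3

Distance in frame 2: 8. Distance in frame 3: 5.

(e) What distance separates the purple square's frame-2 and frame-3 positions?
3

The purple square moved from (9, 11) to (9, 8), a distance of √(0² + 3²) ≈ 3.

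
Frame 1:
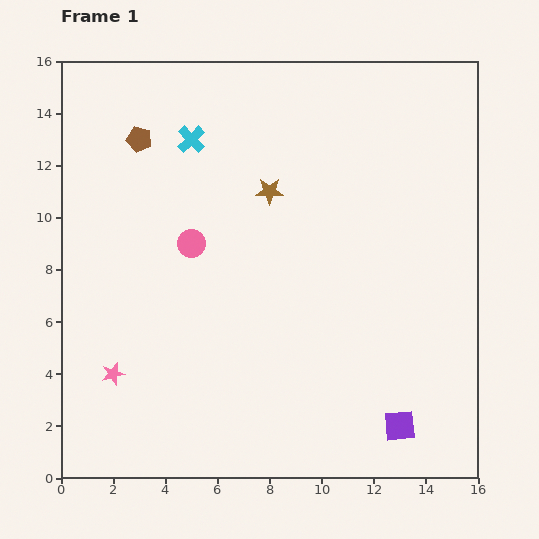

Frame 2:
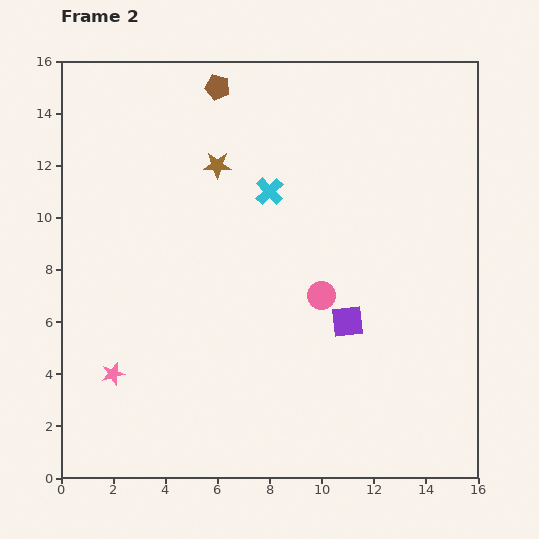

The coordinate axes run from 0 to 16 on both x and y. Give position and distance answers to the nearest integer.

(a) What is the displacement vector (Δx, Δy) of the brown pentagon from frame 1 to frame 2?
(3, 2)

The brown pentagon was at (3, 13) in frame 1 and (6, 15) in frame 2.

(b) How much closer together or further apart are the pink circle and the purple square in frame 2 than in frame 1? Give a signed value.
-10

Distance in frame 1: 11. Distance in frame 2: 1.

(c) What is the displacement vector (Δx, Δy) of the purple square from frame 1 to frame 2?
(-2, 4)

The purple square was at (13, 2) in frame 1 and (11, 6) in frame 2.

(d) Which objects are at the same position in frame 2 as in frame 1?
the pink star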